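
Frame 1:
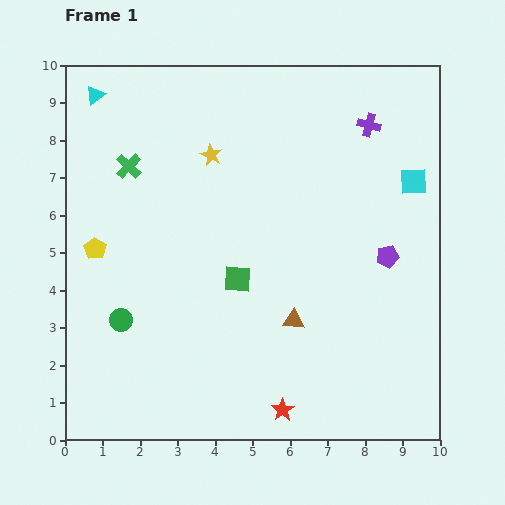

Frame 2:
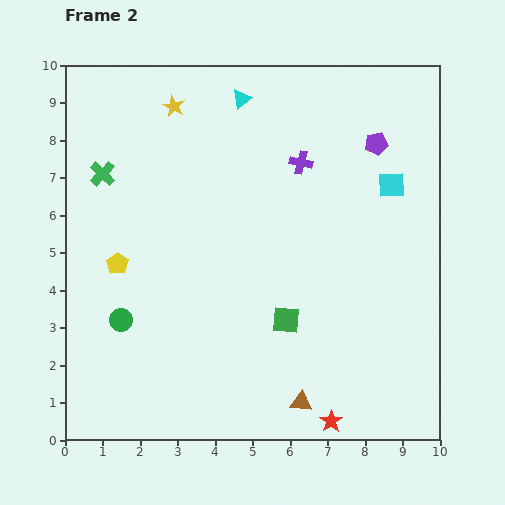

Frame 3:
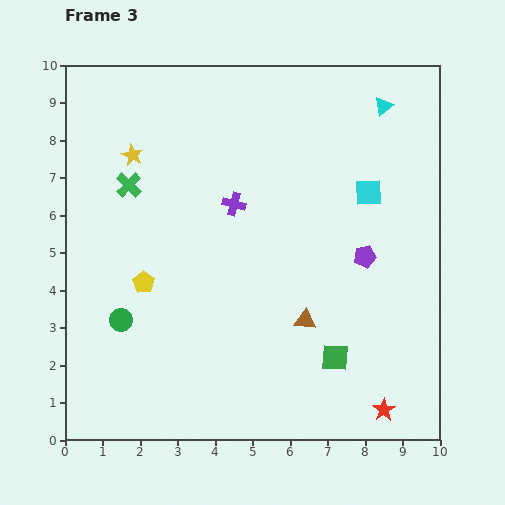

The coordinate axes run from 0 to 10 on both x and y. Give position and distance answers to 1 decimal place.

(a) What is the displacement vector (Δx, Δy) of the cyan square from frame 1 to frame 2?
(-0.6, -0.1)

The cyan square was at (9.3, 6.9) in frame 1 and (8.7, 6.8) in frame 2.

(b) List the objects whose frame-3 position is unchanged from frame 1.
the green circle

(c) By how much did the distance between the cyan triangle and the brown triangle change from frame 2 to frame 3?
-2.2

Distance in frame 2: 8.3. Distance in frame 3: 6.1.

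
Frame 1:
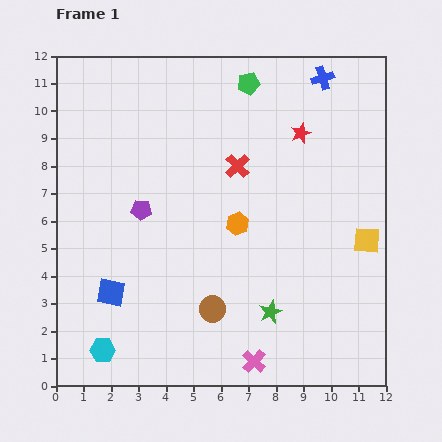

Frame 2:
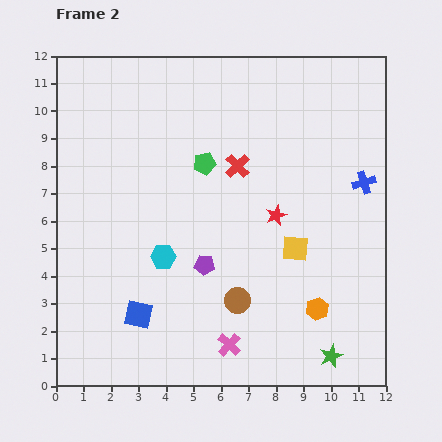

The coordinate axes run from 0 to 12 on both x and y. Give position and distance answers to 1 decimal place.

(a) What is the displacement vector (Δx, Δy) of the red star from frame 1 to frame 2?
(-0.9, -3.0)

The red star was at (8.9, 9.2) in frame 1 and (8.0, 6.2) in frame 2.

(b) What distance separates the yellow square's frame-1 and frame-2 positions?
2.6

The yellow square moved from (11.3, 5.3) to (8.7, 5.0), a distance of √(2.6² + 0.3²) ≈ 2.6.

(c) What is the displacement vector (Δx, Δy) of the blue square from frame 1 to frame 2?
(1.0, -0.8)

The blue square was at (2.0, 3.4) in frame 1 and (3.0, 2.6) in frame 2.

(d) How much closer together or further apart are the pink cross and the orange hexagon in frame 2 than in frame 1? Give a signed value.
-1.5

Distance in frame 1: 5.0. Distance in frame 2: 3.5.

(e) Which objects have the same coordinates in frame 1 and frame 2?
the red cross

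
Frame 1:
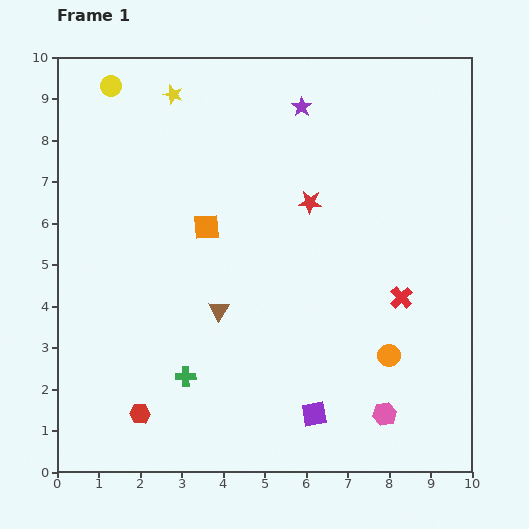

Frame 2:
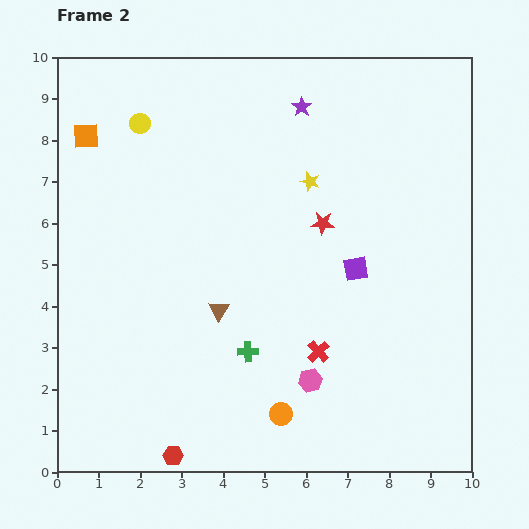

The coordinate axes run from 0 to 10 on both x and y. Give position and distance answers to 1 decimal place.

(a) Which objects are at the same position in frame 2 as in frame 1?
the brown triangle, the purple star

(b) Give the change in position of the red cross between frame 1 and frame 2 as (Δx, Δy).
(-2.0, -1.3)

The red cross was at (8.3, 4.2) in frame 1 and (6.3, 2.9) in frame 2.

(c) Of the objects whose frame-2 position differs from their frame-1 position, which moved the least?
the red star

(moved 0.6)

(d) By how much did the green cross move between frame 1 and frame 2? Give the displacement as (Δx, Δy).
(1.5, 0.6)

The green cross was at (3.1, 2.3) in frame 1 and (4.6, 2.9) in frame 2.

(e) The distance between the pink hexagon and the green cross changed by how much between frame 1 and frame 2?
-3.2

Distance in frame 1: 4.9. Distance in frame 2: 1.7.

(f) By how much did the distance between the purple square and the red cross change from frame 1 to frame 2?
-1.3

Distance in frame 1: 3.5. Distance in frame 2: 2.2.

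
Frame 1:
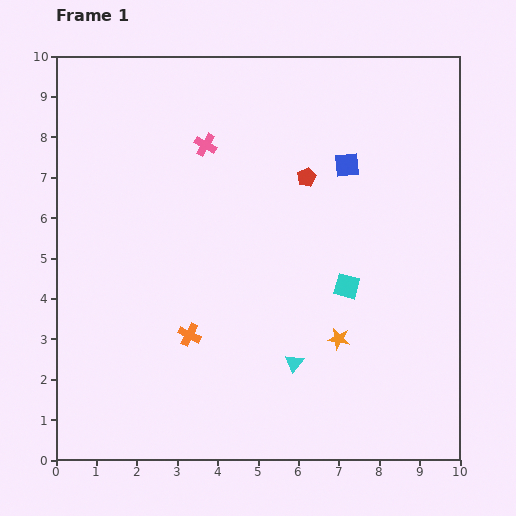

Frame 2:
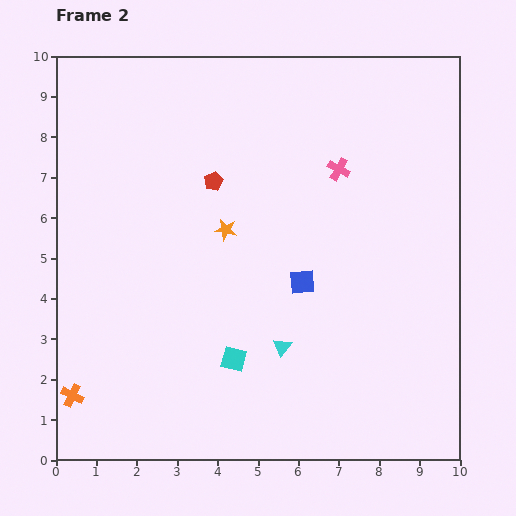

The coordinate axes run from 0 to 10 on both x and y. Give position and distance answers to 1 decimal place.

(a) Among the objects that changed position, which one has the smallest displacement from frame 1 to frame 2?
the cyan triangle

(moved 0.5)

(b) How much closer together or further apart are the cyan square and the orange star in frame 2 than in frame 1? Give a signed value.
+1.9

Distance in frame 1: 1.3. Distance in frame 2: 3.2.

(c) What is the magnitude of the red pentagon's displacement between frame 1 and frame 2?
2.3

The red pentagon moved from (6.2, 7.0) to (3.9, 6.9), a distance of √(2.3² + 0.1²) ≈ 2.3.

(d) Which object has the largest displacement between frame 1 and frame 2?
the orange star

(moved 3.9; next 3.4)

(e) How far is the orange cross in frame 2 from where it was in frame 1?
3.3

The orange cross moved from (3.3, 3.1) to (0.4, 1.6), a distance of √(2.9² + 1.5²) ≈ 3.3.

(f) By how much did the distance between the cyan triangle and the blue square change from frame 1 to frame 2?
-3.4

Distance in frame 1: 5.1. Distance in frame 2: 1.7.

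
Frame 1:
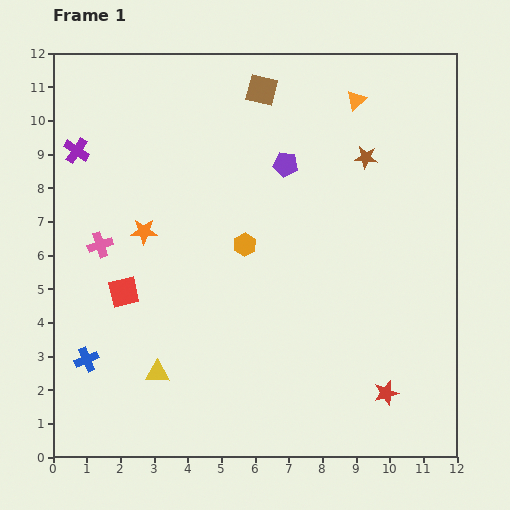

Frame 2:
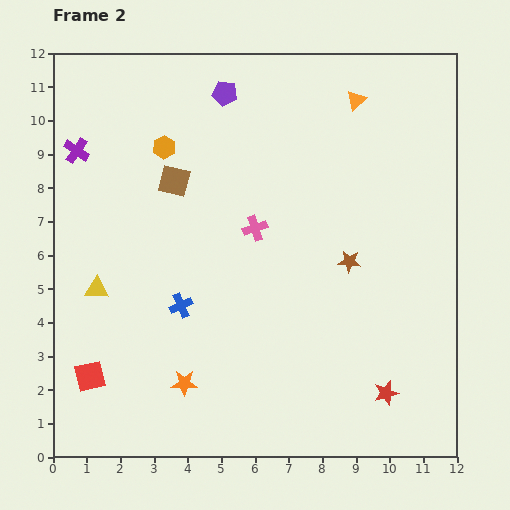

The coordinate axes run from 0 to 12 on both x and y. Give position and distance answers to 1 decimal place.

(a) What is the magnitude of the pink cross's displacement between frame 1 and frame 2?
4.6

The pink cross moved from (1.4, 6.3) to (6.0, 6.8), a distance of √(4.6² + 0.5²) ≈ 4.6.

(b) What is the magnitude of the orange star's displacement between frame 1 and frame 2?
4.7

The orange star moved from (2.7, 6.7) to (3.9, 2.2), a distance of √(1.2² + 4.5²) ≈ 4.7.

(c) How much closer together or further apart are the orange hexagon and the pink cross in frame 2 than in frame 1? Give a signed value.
-0.7

Distance in frame 1: 4.3. Distance in frame 2: 3.6.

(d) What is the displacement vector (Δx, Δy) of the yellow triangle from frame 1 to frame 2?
(-1.8, 2.5)

The yellow triangle was at (3.1, 2.5) in frame 1 and (1.3, 5.0) in frame 2.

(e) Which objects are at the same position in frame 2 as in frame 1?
the orange triangle, the purple cross, the red star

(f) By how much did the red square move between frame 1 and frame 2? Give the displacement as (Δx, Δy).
(-1.0, -2.5)

The red square was at (2.1, 4.9) in frame 1 and (1.1, 2.4) in frame 2.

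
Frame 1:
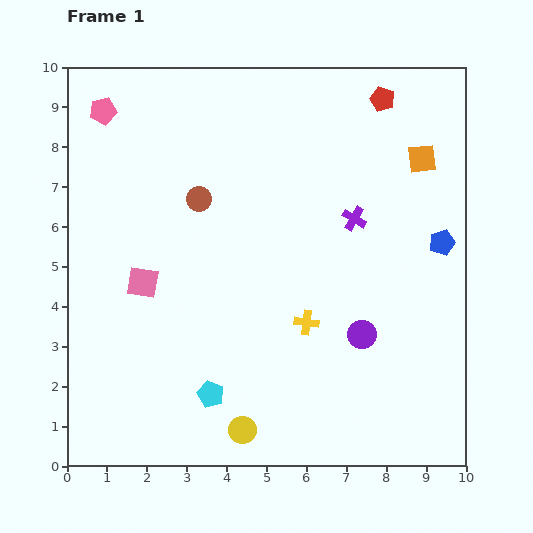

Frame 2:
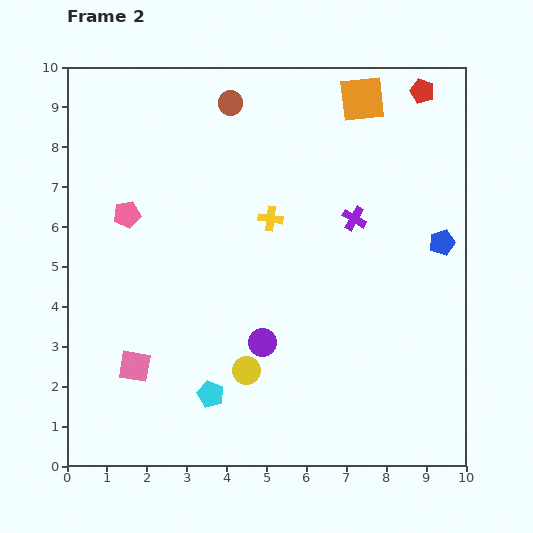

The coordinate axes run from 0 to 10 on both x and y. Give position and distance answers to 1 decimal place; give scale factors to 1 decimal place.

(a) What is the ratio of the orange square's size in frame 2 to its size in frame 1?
1.6×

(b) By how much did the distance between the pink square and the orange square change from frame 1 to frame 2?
+1.1

Distance in frame 1: 7.7. Distance in frame 2: 8.8.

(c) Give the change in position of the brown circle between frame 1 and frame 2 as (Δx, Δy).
(0.8, 2.4)

The brown circle was at (3.3, 6.7) in frame 1 and (4.1, 9.1) in frame 2.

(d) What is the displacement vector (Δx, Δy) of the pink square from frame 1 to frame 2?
(-0.2, -2.1)

The pink square was at (1.9, 4.6) in frame 1 and (1.7, 2.5) in frame 2.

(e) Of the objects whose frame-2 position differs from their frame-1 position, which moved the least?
the red pentagon

(moved 1.0)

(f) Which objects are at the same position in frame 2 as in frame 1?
the cyan pentagon, the blue pentagon, the purple cross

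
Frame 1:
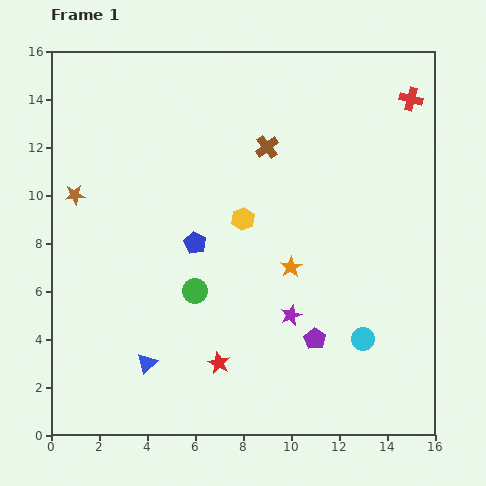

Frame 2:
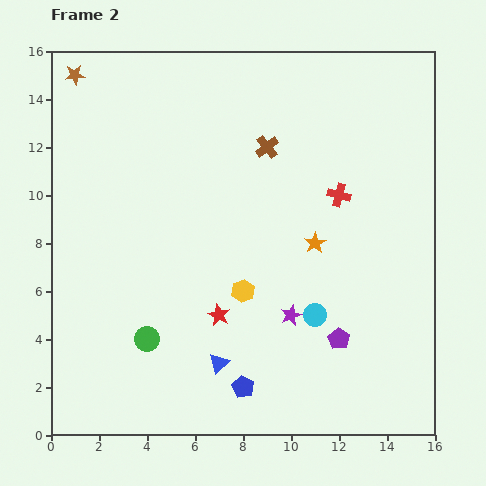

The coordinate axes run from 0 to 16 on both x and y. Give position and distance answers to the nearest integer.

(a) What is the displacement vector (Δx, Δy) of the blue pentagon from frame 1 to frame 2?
(2, -6)

The blue pentagon was at (6, 8) in frame 1 and (8, 2) in frame 2.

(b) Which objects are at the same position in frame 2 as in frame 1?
the brown cross, the purple star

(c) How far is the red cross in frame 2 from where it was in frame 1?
5

The red cross moved from (15, 14) to (12, 10), a distance of √(3² + 4²) ≈ 5.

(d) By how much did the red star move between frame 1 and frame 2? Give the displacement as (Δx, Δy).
(0, 2)

The red star was at (7, 3) in frame 1 and (7, 5) in frame 2.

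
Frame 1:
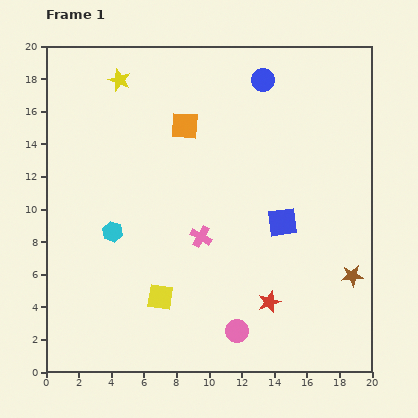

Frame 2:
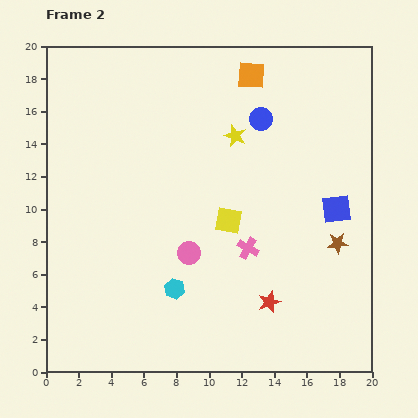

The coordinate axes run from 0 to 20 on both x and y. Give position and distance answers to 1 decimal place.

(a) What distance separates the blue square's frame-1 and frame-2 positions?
3.4

The blue square moved from (14.5, 9.2) to (17.8, 10.0), a distance of √(3.3² + 0.8²) ≈ 3.4.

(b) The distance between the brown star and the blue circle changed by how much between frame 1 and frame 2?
-4.3

Distance in frame 1: 13.2. Distance in frame 2: 8.9.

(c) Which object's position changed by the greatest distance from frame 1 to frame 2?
the yellow star

(moved 7.9; next 6.3)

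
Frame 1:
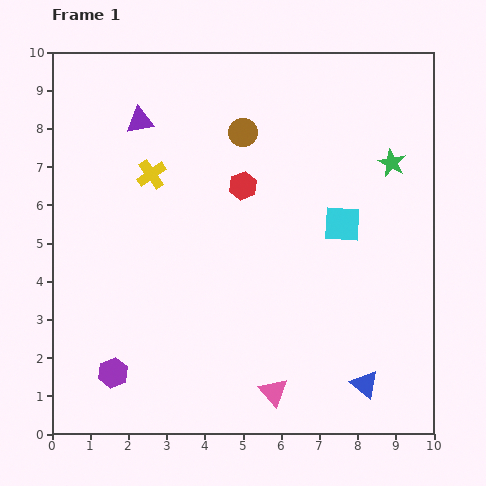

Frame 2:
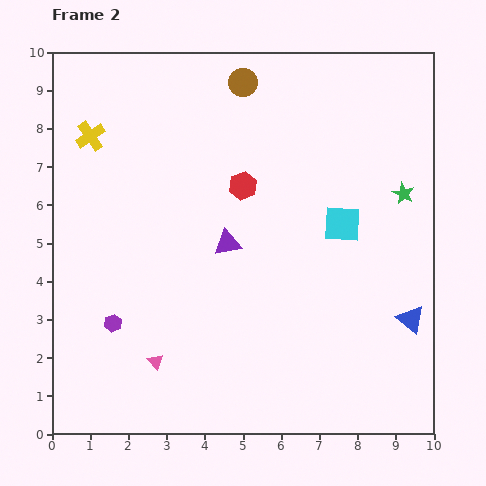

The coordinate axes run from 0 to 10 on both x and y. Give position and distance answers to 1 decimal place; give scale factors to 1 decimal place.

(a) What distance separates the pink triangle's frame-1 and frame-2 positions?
3.2

The pink triangle moved from (5.8, 1.1) to (2.7, 1.9), a distance of √(3.1² + 0.8²) ≈ 3.2.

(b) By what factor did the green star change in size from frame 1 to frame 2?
0.8×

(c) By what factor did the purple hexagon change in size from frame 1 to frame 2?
0.6×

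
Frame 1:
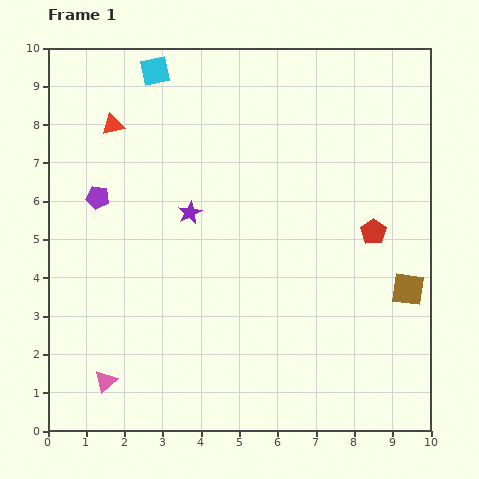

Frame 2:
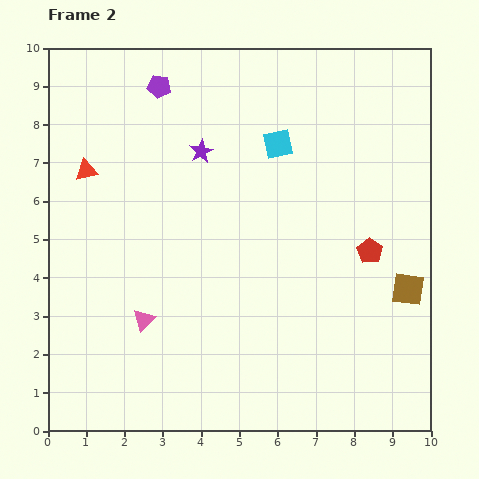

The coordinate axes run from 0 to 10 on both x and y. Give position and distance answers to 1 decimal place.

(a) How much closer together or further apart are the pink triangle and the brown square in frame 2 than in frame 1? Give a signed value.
-1.4

Distance in frame 1: 8.3. Distance in frame 2: 6.9.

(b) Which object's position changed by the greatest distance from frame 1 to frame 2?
the cyan square

(moved 3.7; next 3.3)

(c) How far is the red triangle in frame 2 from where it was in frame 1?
1.4

The red triangle moved from (1.7, 8.0) to (1.0, 6.8), a distance of √(0.7² + 1.2²) ≈ 1.4.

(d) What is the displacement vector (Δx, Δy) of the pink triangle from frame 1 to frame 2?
(1.0, 1.6)

The pink triangle was at (1.5, 1.3) in frame 1 and (2.5, 2.9) in frame 2.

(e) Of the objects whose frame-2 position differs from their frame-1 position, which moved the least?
the red pentagon

(moved 0.5)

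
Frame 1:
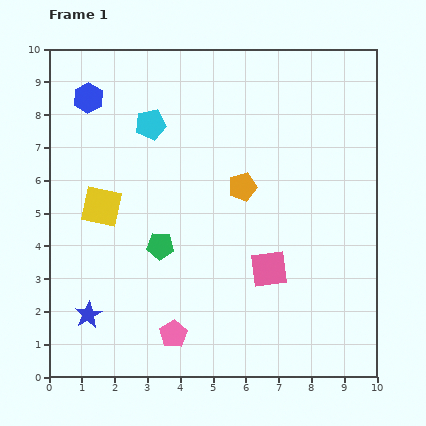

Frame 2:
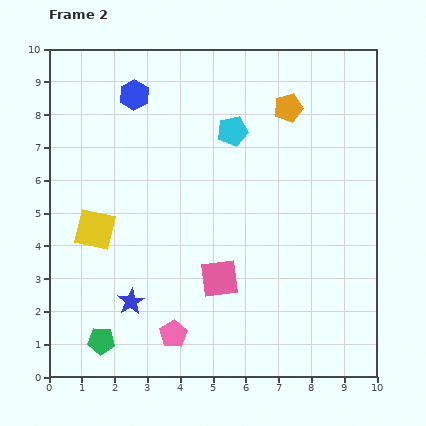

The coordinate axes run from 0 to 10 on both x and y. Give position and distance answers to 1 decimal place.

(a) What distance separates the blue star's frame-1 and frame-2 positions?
1.4

The blue star moved from (1.2, 1.9) to (2.5, 2.3), a distance of √(1.3² + 0.4²) ≈ 1.4.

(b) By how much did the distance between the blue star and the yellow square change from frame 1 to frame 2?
-0.8

Distance in frame 1: 3.3. Distance in frame 2: 2.5.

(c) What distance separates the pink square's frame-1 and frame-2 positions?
1.5

The pink square moved from (6.7, 3.3) to (5.2, 3.0), a distance of √(1.5² + 0.3²) ≈ 1.5.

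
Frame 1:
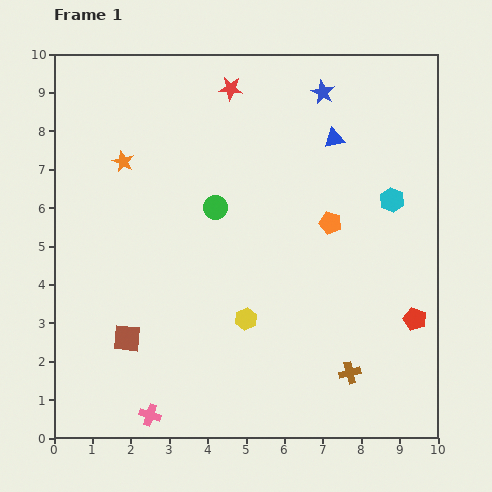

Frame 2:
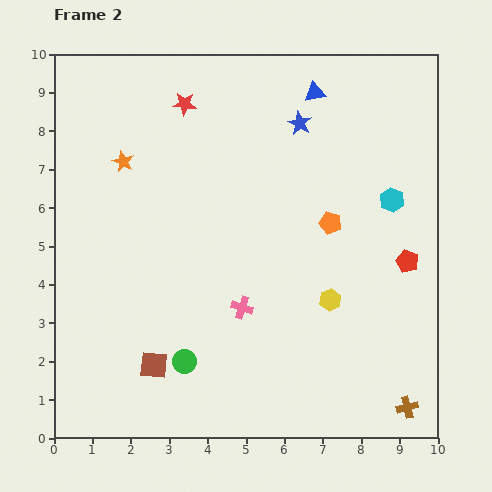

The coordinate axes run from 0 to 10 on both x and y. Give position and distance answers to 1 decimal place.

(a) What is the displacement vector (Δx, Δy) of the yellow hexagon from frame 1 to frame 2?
(2.2, 0.5)

The yellow hexagon was at (5.0, 3.1) in frame 1 and (7.2, 3.6) in frame 2.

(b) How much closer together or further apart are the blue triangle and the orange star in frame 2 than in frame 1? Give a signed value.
-0.2

Distance in frame 1: 5.5. Distance in frame 2: 5.3.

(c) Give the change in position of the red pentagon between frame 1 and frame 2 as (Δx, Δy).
(-0.2, 1.5)

The red pentagon was at (9.4, 3.1) in frame 1 and (9.2, 4.6) in frame 2.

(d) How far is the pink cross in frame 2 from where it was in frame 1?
3.7

The pink cross moved from (2.5, 0.6) to (4.9, 3.4), a distance of √(2.4² + 2.8²) ≈ 3.7.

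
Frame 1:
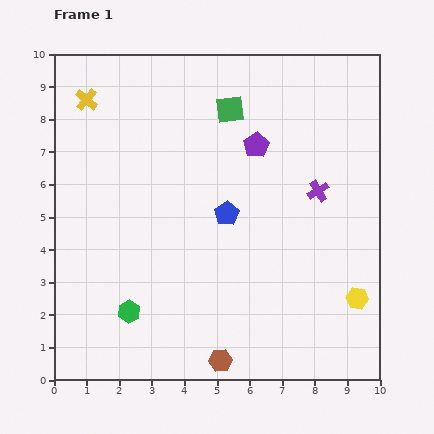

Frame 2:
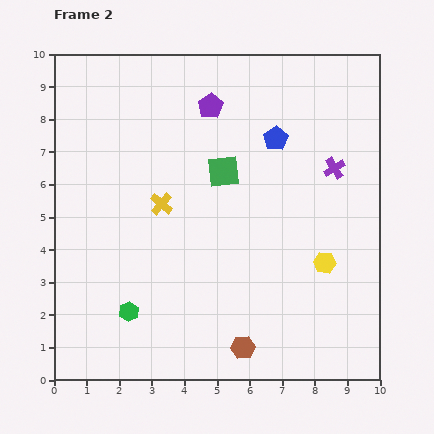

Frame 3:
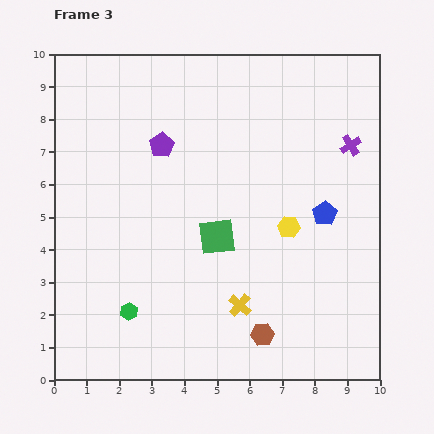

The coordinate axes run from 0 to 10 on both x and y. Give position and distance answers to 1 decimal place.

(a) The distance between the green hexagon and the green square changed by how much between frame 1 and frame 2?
-1.7

Distance in frame 1: 6.9. Distance in frame 2: 5.2.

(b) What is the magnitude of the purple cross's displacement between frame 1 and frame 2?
0.9

The purple cross moved from (8.1, 5.8) to (8.6, 6.5), a distance of √(0.5² + 0.7²) ≈ 0.9.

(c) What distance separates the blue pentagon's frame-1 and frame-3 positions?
3.0

The blue pentagon moved from (5.3, 5.1) to (8.3, 5.1), a distance of √(3.0² + 0.0²) ≈ 3.0.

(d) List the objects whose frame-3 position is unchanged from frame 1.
the green hexagon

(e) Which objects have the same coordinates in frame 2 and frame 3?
the green hexagon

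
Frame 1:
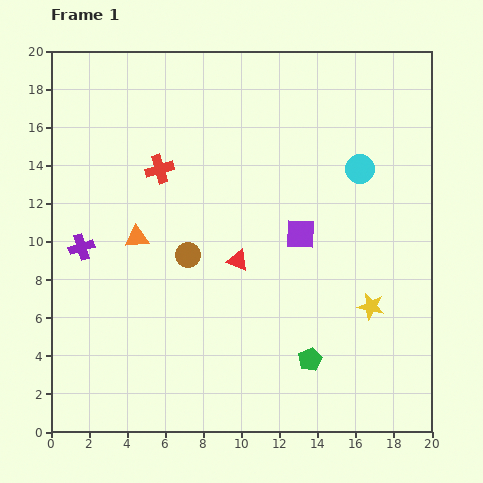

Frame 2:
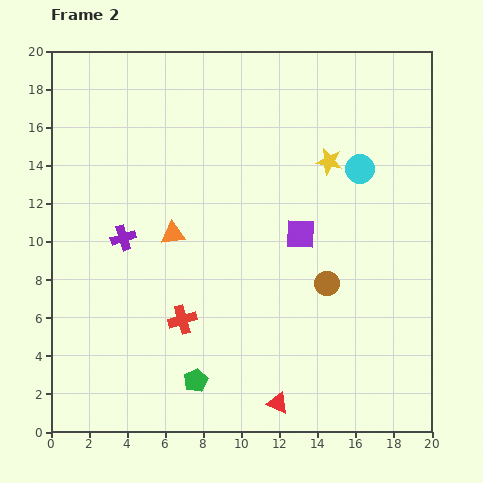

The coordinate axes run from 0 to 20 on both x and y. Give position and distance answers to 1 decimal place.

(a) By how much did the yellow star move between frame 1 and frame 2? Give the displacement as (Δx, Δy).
(-2.2, 7.6)

The yellow star was at (16.8, 6.6) in frame 1 and (14.6, 14.2) in frame 2.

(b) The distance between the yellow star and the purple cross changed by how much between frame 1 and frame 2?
-4.0

Distance in frame 1: 15.5. Distance in frame 2: 11.5.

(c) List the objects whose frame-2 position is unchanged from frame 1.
the purple square, the cyan circle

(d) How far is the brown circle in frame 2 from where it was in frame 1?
7.5

The brown circle moved from (7.2, 9.3) to (14.5, 7.8), a distance of √(7.3² + 1.5²) ≈ 7.5.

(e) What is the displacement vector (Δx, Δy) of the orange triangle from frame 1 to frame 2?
(1.9, 0.2)

The orange triangle was at (4.5, 10.2) in frame 1 and (6.4, 10.4) in frame 2.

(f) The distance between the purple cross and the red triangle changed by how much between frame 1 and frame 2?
+3.7

Distance in frame 1: 8.2. Distance in frame 2: 11.9.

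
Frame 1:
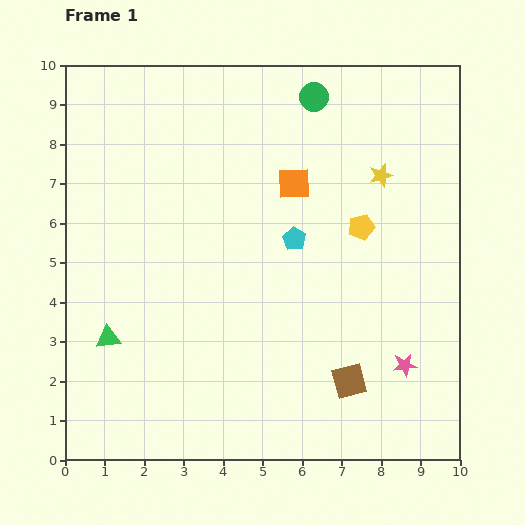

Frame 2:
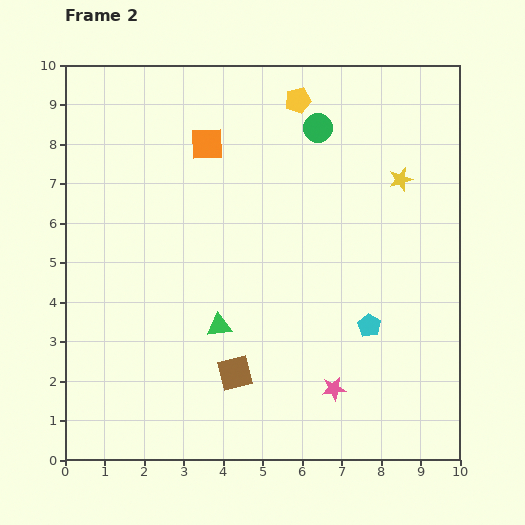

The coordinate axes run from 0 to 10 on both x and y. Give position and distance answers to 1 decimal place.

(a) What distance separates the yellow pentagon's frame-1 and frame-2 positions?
3.6

The yellow pentagon moved from (7.5, 5.9) to (5.9, 9.1), a distance of √(1.6² + 3.2²) ≈ 3.6.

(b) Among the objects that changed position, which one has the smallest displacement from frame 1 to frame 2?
the yellow star

(moved 0.5)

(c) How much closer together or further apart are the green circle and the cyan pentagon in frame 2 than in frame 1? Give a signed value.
+1.6

Distance in frame 1: 3.6. Distance in frame 2: 5.2.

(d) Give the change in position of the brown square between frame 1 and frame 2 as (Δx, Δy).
(-2.9, 0.2)

The brown square was at (7.2, 2.0) in frame 1 and (4.3, 2.2) in frame 2.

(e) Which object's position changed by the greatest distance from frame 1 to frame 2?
the yellow pentagon

(moved 3.6; next 2.9)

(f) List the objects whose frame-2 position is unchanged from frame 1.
none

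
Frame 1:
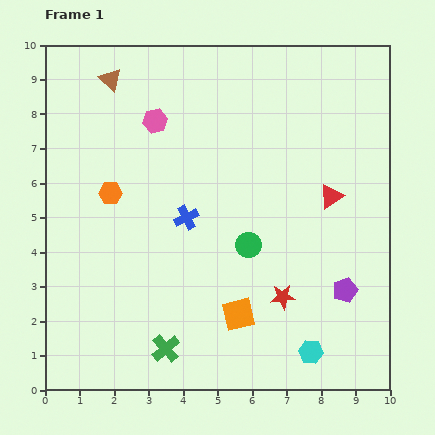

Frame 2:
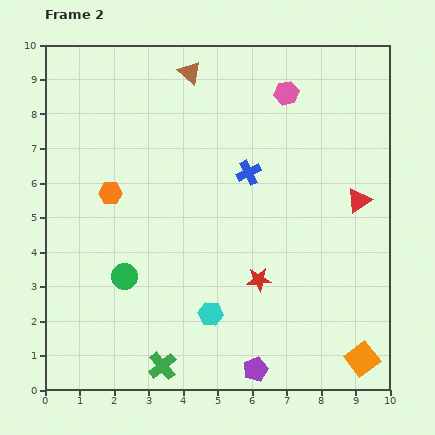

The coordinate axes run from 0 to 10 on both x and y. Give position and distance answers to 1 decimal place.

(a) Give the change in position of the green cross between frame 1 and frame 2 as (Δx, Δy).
(-0.1, -0.5)

The green cross was at (3.5, 1.2) in frame 1 and (3.4, 0.7) in frame 2.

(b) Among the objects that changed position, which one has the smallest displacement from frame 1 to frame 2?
the green cross

(moved 0.5)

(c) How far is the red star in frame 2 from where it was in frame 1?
0.9

The red star moved from (6.9, 2.7) to (6.2, 3.2), a distance of √(0.7² + 0.5²) ≈ 0.9.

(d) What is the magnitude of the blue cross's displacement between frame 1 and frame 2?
2.2

The blue cross moved from (4.1, 5.0) to (5.9, 6.3), a distance of √(1.8² + 1.3²) ≈ 2.2.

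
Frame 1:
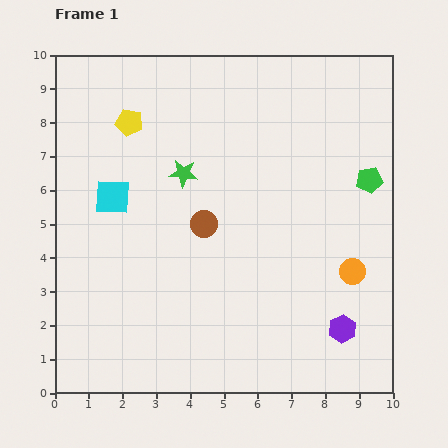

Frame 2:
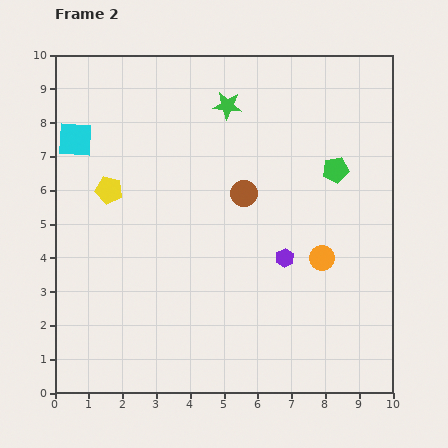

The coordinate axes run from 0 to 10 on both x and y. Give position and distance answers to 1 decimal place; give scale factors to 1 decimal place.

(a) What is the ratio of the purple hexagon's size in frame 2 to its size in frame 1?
0.7×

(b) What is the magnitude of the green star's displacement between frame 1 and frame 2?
2.4

The green star moved from (3.8, 6.5) to (5.1, 8.5), a distance of √(1.3² + 2.0²) ≈ 2.4.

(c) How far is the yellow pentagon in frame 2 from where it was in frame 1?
2.1

The yellow pentagon moved from (2.2, 8.0) to (1.6, 6.0), a distance of √(0.6² + 2.0²) ≈ 2.1.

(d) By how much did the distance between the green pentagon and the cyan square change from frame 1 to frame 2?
+0.2

Distance in frame 1: 7.6. Distance in frame 2: 7.8.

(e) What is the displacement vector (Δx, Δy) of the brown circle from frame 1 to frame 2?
(1.2, 0.9)

The brown circle was at (4.4, 5.0) in frame 1 and (5.6, 5.9) in frame 2.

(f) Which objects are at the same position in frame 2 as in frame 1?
none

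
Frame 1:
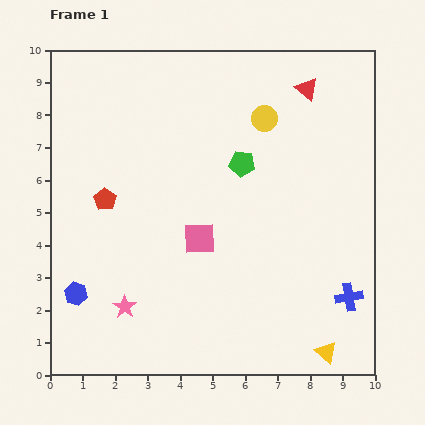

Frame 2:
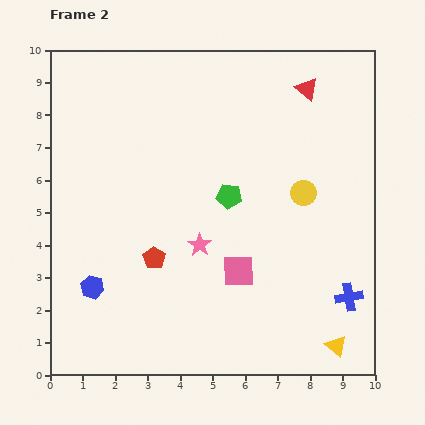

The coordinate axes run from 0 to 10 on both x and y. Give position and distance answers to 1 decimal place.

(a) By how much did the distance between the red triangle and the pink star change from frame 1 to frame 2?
-2.9

Distance in frame 1: 8.7. Distance in frame 2: 5.8.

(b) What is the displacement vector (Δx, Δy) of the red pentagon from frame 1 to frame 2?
(1.5, -1.8)

The red pentagon was at (1.7, 5.4) in frame 1 and (3.2, 3.6) in frame 2.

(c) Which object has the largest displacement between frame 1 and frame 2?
the pink star

(moved 3.0; next 2.6)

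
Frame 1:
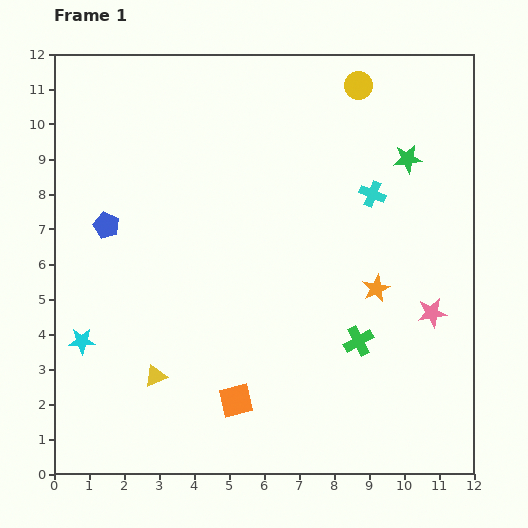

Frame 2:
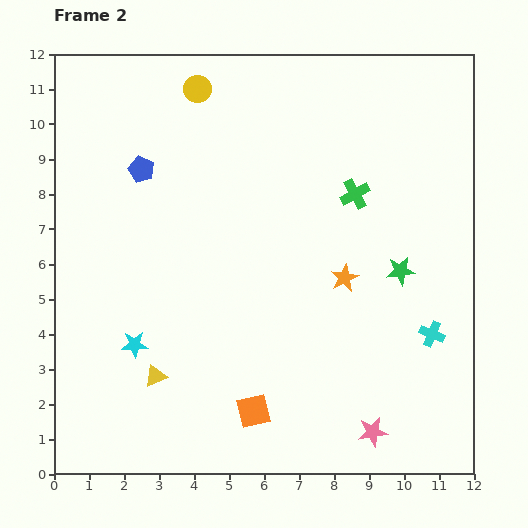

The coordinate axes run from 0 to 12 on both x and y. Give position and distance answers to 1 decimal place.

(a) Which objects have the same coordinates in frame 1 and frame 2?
the yellow triangle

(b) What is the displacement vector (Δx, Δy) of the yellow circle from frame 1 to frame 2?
(-4.6, -0.1)

The yellow circle was at (8.7, 11.1) in frame 1 and (4.1, 11.0) in frame 2.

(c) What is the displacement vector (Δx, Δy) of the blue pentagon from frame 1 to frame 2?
(1.0, 1.6)

The blue pentagon was at (1.5, 7.1) in frame 1 and (2.5, 8.7) in frame 2.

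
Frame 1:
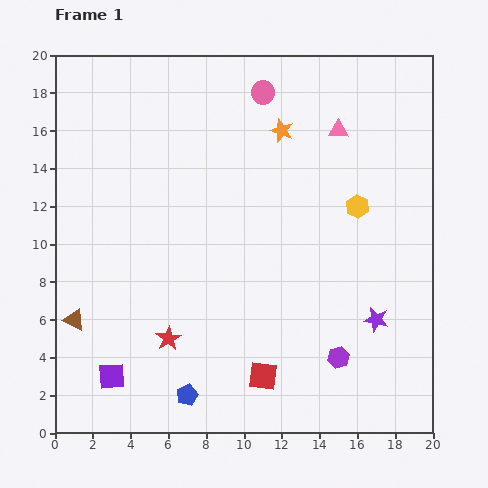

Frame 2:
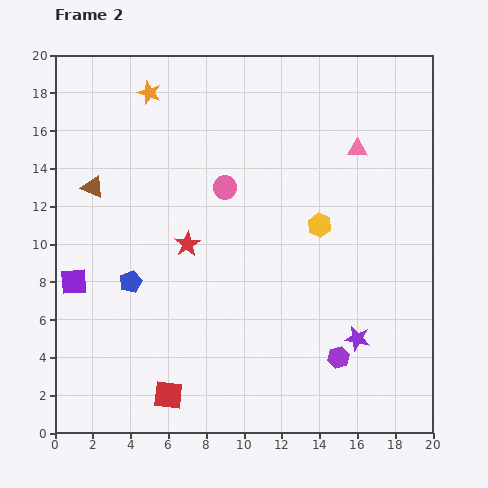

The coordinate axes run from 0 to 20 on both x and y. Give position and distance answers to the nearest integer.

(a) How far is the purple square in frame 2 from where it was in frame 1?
5

The purple square moved from (3, 3) to (1, 8), a distance of √(2² + 5²) ≈ 5.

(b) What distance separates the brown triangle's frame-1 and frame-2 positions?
7

The brown triangle moved from (1, 6) to (2, 13), a distance of √(1² + 7²) ≈ 7.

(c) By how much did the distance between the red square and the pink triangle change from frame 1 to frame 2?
+2

Distance in frame 1: 14. Distance in frame 2: 16.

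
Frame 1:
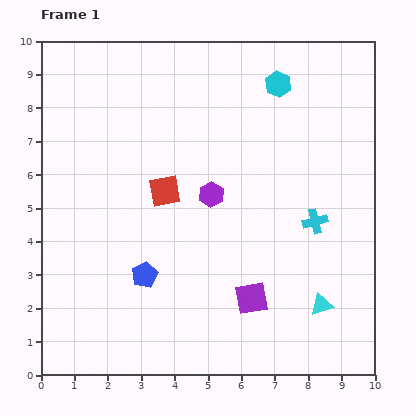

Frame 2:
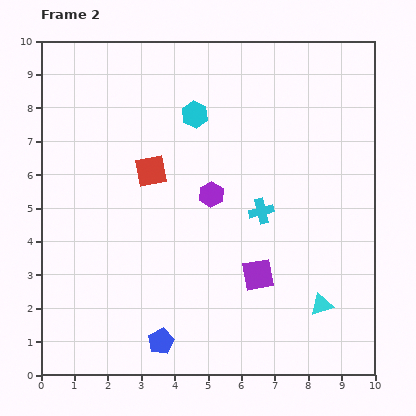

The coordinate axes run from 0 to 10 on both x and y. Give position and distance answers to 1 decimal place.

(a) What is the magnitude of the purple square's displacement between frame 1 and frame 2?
0.7

The purple square moved from (6.3, 2.3) to (6.5, 3.0), a distance of √(0.2² + 0.7²) ≈ 0.7.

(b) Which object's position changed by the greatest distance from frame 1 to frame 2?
the cyan hexagon

(moved 2.7; next 2.1)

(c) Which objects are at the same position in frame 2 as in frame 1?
the cyan triangle, the purple hexagon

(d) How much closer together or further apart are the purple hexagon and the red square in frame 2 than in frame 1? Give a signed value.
+0.5

Distance in frame 1: 1.4. Distance in frame 2: 1.9.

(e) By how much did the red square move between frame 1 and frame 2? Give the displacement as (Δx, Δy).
(-0.4, 0.6)

The red square was at (3.7, 5.5) in frame 1 and (3.3, 6.1) in frame 2.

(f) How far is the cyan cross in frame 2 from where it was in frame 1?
1.6

The cyan cross moved from (8.2, 4.6) to (6.6, 4.9), a distance of √(1.6² + 0.3²) ≈ 1.6.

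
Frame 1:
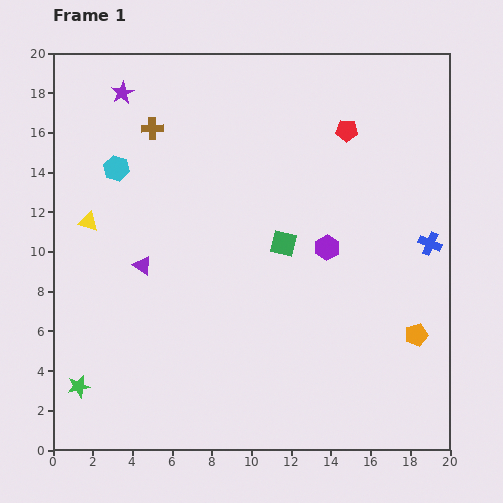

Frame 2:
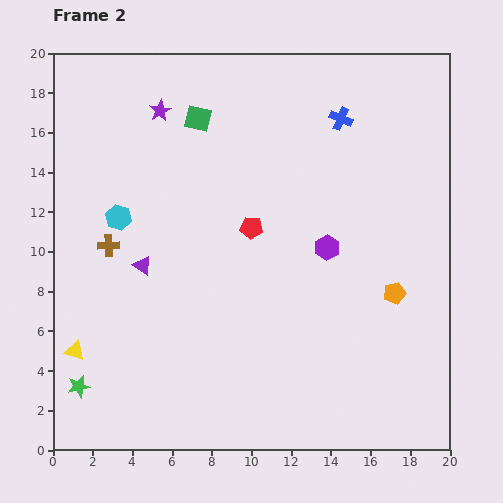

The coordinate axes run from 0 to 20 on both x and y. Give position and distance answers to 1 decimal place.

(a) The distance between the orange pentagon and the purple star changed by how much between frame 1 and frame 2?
-4.2

Distance in frame 1: 19.2. Distance in frame 2: 15.0.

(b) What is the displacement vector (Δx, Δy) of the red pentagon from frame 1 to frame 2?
(-4.8, -4.9)

The red pentagon was at (14.8, 16.1) in frame 1 and (10.0, 11.2) in frame 2.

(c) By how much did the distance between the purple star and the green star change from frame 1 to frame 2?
-0.5

Distance in frame 1: 15.0. Distance in frame 2: 14.5.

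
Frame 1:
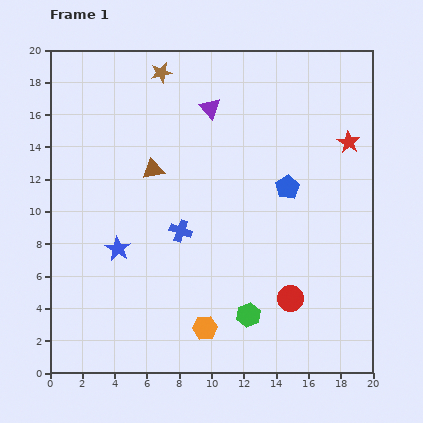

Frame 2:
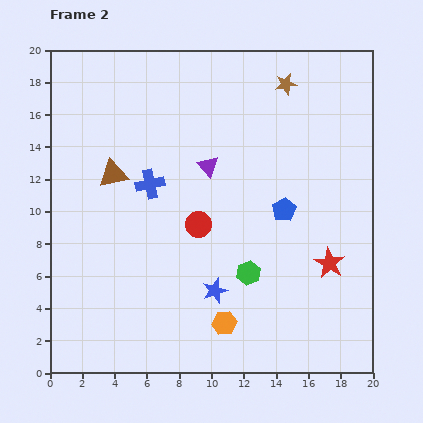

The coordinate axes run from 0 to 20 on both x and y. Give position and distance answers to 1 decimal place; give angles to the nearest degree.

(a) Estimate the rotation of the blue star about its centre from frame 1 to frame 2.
22° clockwise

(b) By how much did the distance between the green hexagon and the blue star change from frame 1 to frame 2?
-6.7

Distance in frame 1: 9.1. Distance in frame 2: 2.4.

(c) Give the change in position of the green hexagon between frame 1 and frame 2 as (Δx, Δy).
(0.0, 2.6)

The green hexagon was at (12.3, 3.6) in frame 1 and (12.3, 6.2) in frame 2.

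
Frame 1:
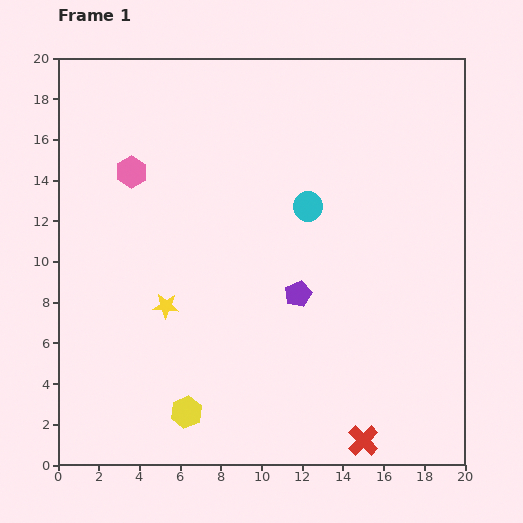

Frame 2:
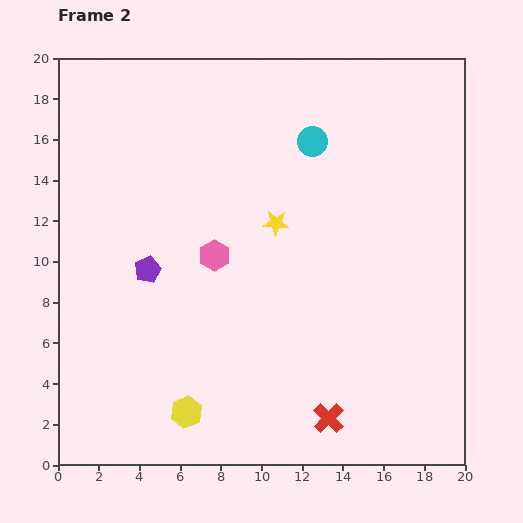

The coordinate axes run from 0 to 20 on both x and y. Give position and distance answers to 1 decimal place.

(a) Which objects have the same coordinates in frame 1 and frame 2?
the yellow hexagon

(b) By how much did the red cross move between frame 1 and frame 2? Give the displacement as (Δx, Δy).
(-1.7, 1.1)

The red cross was at (15.0, 1.2) in frame 1 and (13.3, 2.3) in frame 2.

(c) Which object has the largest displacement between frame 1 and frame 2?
the purple pentagon

(moved 7.5; next 6.8)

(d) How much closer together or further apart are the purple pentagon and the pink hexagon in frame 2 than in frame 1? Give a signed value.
-6.8

Distance in frame 1: 10.2. Distance in frame 2: 3.4.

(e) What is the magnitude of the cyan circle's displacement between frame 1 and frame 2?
3.2

The cyan circle moved from (12.3, 12.7) to (12.5, 15.9), a distance of √(0.2² + 3.2²) ≈ 3.2.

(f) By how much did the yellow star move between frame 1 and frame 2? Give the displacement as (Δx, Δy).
(5.4, 4.1)

The yellow star was at (5.3, 7.8) in frame 1 and (10.7, 11.9) in frame 2.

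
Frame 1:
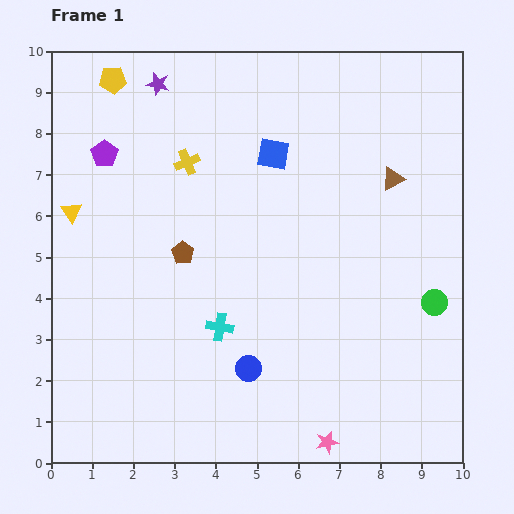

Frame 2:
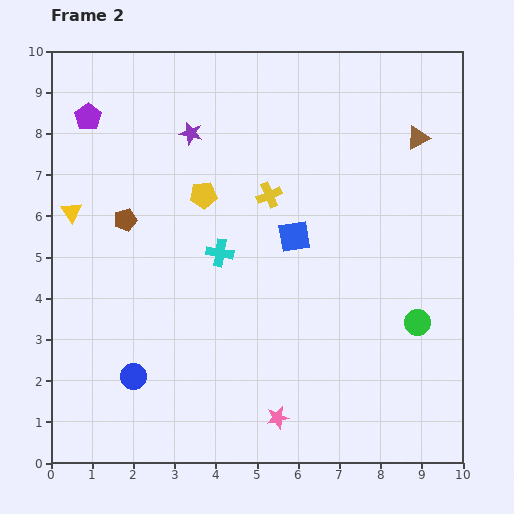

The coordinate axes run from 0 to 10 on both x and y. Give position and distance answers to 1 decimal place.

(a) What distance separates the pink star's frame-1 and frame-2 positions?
1.3

The pink star moved from (6.7, 0.5) to (5.5, 1.1), a distance of √(1.2² + 0.6²) ≈ 1.3.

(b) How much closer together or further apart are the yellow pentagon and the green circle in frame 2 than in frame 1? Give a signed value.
-3.4

Distance in frame 1: 9.5. Distance in frame 2: 6.1.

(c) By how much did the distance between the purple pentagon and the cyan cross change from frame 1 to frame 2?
-0.4

Distance in frame 1: 5.0. Distance in frame 2: 4.6.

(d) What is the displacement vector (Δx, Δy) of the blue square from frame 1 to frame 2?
(0.5, -2.0)

The blue square was at (5.4, 7.5) in frame 1 and (5.9, 5.5) in frame 2.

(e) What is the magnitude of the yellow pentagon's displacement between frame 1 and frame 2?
3.6

The yellow pentagon moved from (1.5, 9.3) to (3.7, 6.5), a distance of √(2.2² + 2.8²) ≈ 3.6.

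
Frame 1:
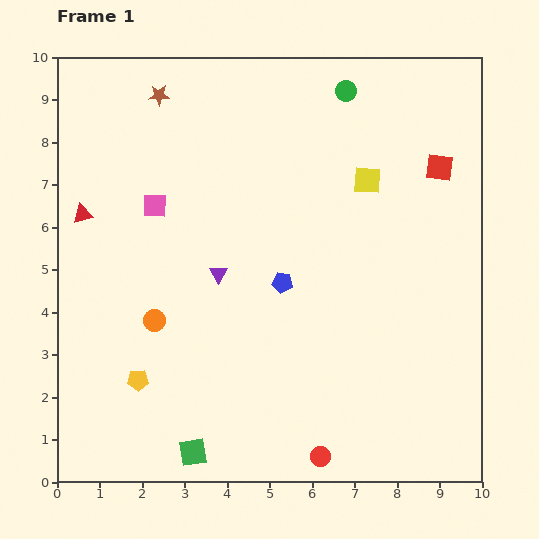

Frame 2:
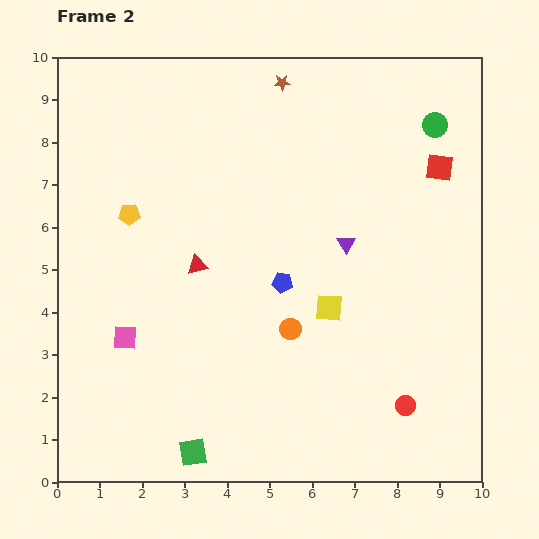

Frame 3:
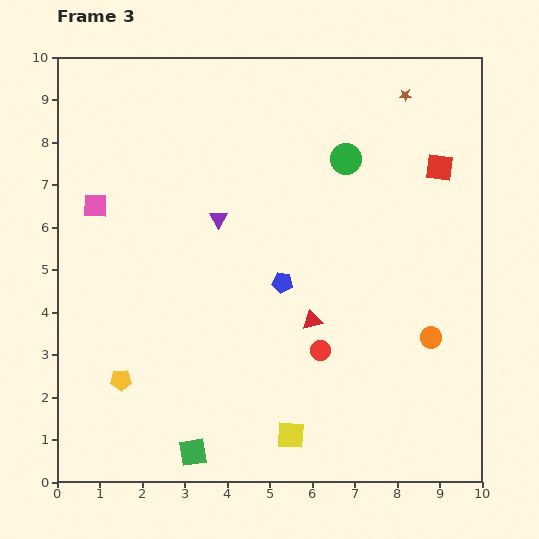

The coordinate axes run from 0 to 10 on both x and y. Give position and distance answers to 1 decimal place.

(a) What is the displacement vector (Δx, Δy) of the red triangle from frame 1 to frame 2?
(2.7, -1.2)

The red triangle was at (0.6, 6.3) in frame 1 and (3.3, 5.1) in frame 2.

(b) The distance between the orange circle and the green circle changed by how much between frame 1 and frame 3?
-2.3

Distance in frame 1: 7.0. Distance in frame 3: 4.7.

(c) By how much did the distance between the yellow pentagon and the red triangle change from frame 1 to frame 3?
+0.6

Distance in frame 1: 4.1. Distance in frame 3: 4.7.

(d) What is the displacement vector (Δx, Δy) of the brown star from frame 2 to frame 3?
(2.9, -0.3)

The brown star was at (5.3, 9.4) in frame 2 and (8.2, 9.1) in frame 3.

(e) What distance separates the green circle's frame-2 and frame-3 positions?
2.2

The green circle moved from (8.9, 8.4) to (6.8, 7.6), a distance of √(2.1² + 0.8²) ≈ 2.2.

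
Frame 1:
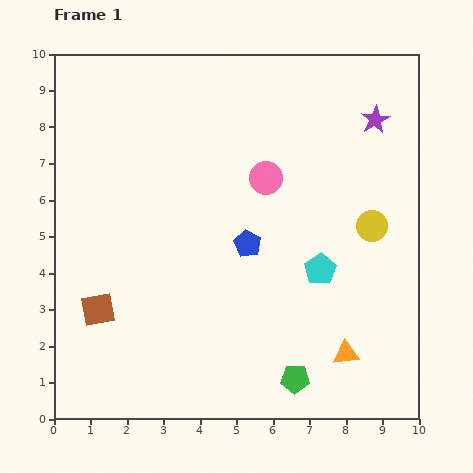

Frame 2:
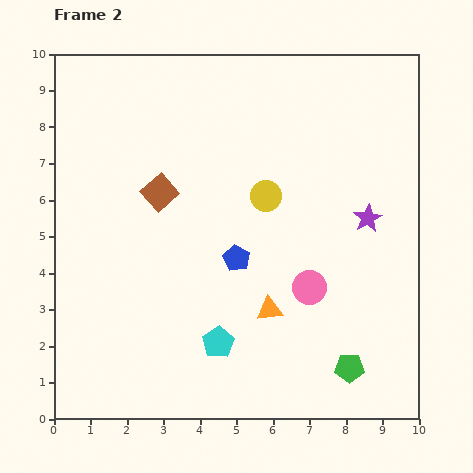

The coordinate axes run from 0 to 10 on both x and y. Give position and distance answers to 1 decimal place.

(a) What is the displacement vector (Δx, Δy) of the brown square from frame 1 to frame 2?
(1.7, 3.2)

The brown square was at (1.2, 3.0) in frame 1 and (2.9, 6.2) in frame 2.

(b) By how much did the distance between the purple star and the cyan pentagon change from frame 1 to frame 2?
+0.9

Distance in frame 1: 4.4. Distance in frame 2: 5.3.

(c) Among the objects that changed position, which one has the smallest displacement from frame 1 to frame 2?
the blue pentagon

(moved 0.5)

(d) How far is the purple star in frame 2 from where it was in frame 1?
2.7

The purple star moved from (8.8, 8.2) to (8.6, 5.5), a distance of √(0.2² + 2.7²) ≈ 2.7.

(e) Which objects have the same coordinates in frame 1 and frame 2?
none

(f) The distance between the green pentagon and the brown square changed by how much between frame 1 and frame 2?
+1.4

Distance in frame 1: 5.7. Distance in frame 2: 7.1.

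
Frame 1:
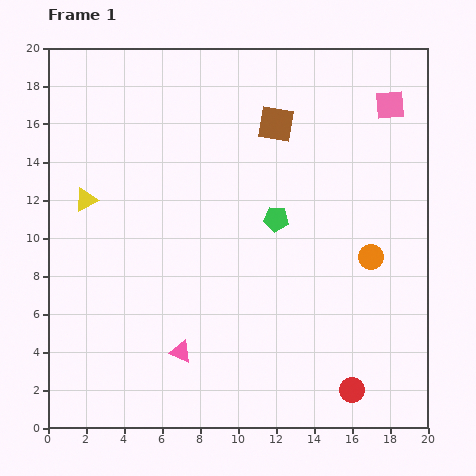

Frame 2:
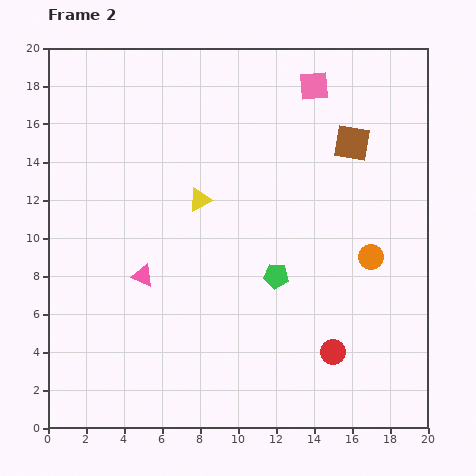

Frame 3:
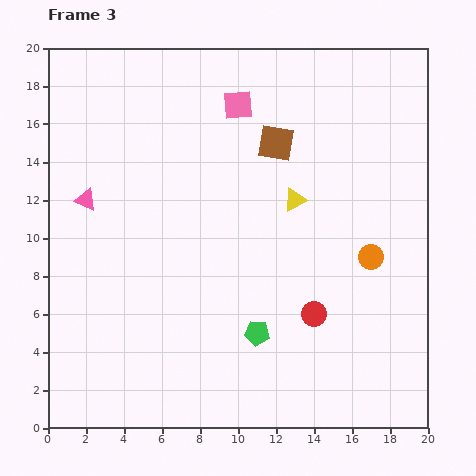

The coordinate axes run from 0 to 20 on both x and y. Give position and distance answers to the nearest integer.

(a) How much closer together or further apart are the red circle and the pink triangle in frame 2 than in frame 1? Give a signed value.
+2

Distance in frame 1: 9. Distance in frame 2: 11.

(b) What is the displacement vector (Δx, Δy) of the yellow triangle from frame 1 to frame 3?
(11, 0)

The yellow triangle was at (2, 12) in frame 1 and (13, 12) in frame 3.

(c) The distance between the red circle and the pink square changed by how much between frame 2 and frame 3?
-2

Distance in frame 2: 14. Distance in frame 3: 12.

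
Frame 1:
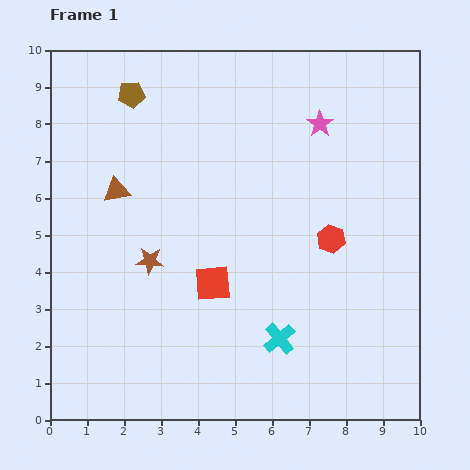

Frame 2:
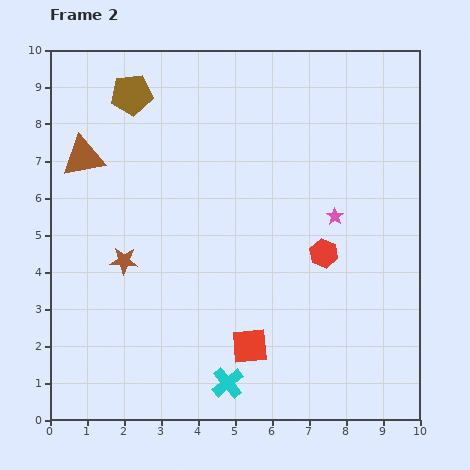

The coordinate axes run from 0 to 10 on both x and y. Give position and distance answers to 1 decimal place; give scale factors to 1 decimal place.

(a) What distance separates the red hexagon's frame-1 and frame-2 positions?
0.4

The red hexagon moved from (7.6, 4.9) to (7.4, 4.5), a distance of √(0.2² + 0.4²) ≈ 0.4.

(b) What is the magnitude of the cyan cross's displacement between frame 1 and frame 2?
1.8

The cyan cross moved from (6.2, 2.2) to (4.8, 1.0), a distance of √(1.4² + 1.2²) ≈ 1.8.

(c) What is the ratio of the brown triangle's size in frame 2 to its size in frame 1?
1.6×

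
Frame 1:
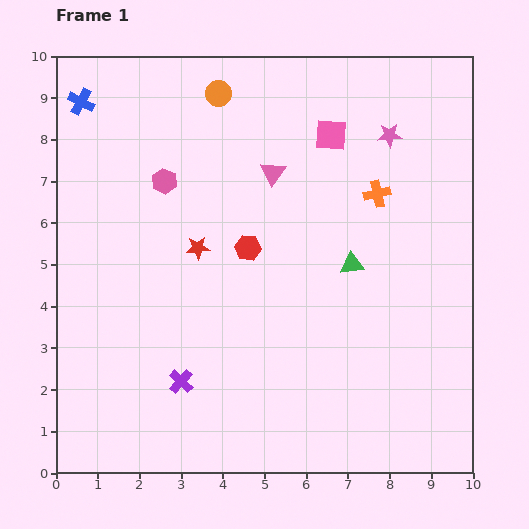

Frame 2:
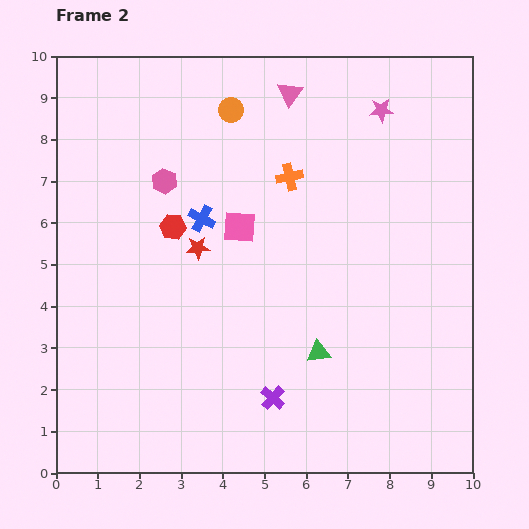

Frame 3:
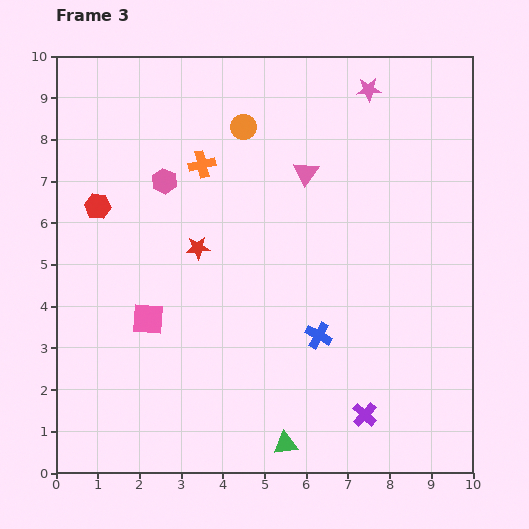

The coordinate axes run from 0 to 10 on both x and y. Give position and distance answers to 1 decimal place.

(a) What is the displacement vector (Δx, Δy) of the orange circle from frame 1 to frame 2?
(0.3, -0.4)

The orange circle was at (3.9, 9.1) in frame 1 and (4.2, 8.7) in frame 2.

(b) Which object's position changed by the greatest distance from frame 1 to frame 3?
the blue cross

(moved 8.0; next 6.2)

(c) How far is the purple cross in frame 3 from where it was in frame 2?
2.2

The purple cross moved from (5.2, 1.8) to (7.4, 1.4), a distance of √(2.2² + 0.4²) ≈ 2.2.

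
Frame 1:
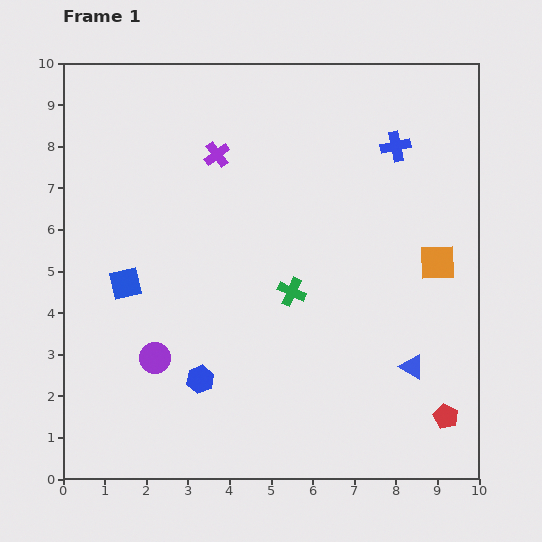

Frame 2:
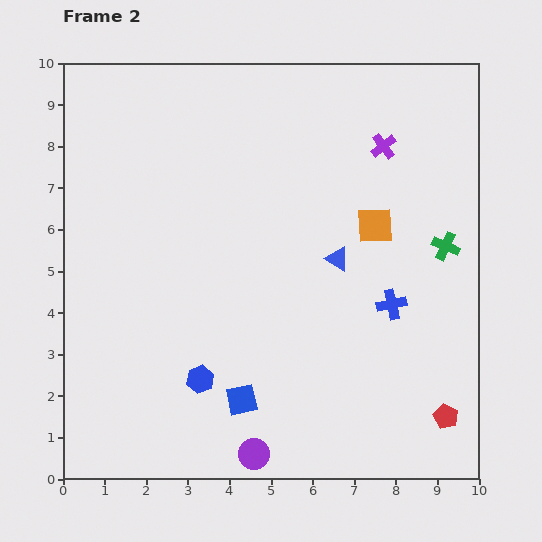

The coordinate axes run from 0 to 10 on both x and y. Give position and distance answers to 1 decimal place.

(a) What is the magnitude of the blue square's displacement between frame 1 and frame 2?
4.0

The blue square moved from (1.5, 4.7) to (4.3, 1.9), a distance of √(2.8² + 2.8²) ≈ 4.0.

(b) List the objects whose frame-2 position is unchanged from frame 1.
the red pentagon, the blue hexagon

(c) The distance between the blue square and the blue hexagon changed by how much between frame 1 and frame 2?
-1.8

Distance in frame 1: 2.9. Distance in frame 2: 1.1.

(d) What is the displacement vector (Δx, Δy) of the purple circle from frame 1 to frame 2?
(2.4, -2.3)

The purple circle was at (2.2, 2.9) in frame 1 and (4.6, 0.6) in frame 2.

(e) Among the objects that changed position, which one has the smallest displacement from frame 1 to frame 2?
the orange square

(moved 1.7)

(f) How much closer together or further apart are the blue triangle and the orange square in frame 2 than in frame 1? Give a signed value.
-1.4

Distance in frame 1: 2.6. Distance in frame 2: 1.2.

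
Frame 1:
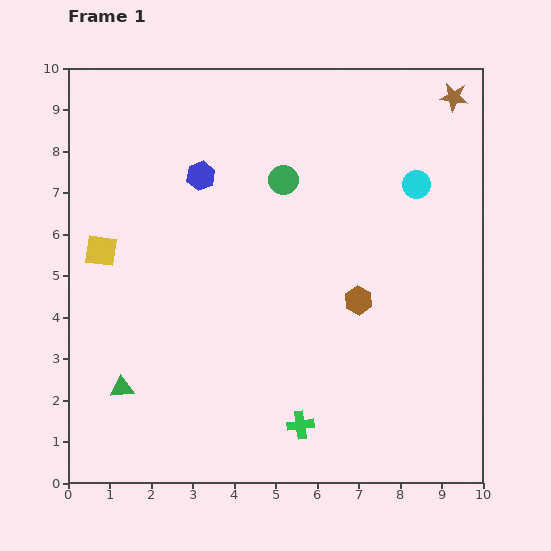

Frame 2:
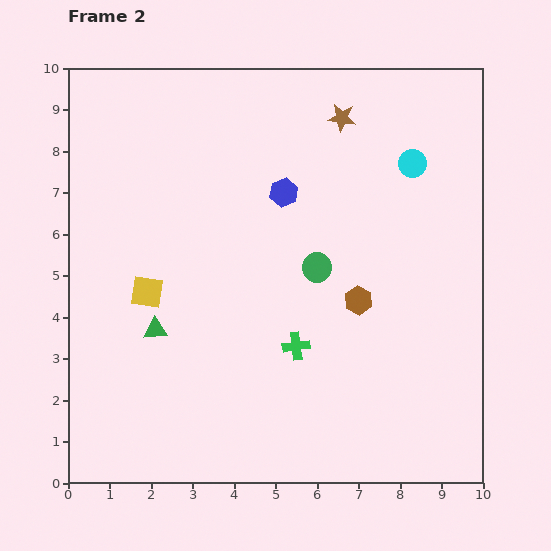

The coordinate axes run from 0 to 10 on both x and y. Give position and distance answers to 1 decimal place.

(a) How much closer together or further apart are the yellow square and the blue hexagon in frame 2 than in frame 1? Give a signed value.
+1.1

Distance in frame 1: 3.0. Distance in frame 2: 4.1.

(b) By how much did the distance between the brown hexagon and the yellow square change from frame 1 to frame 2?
-1.2

Distance in frame 1: 6.3. Distance in frame 2: 5.1.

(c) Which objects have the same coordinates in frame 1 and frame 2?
the brown hexagon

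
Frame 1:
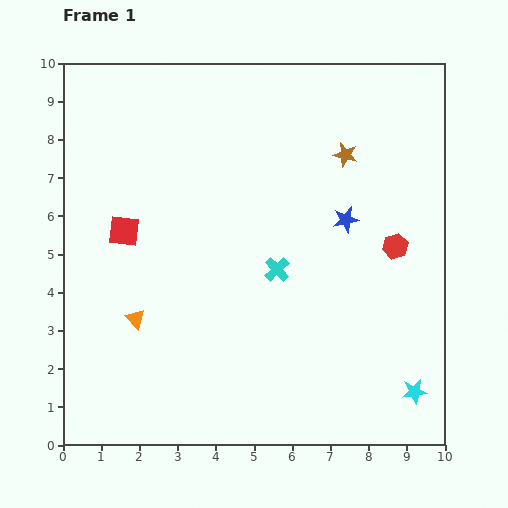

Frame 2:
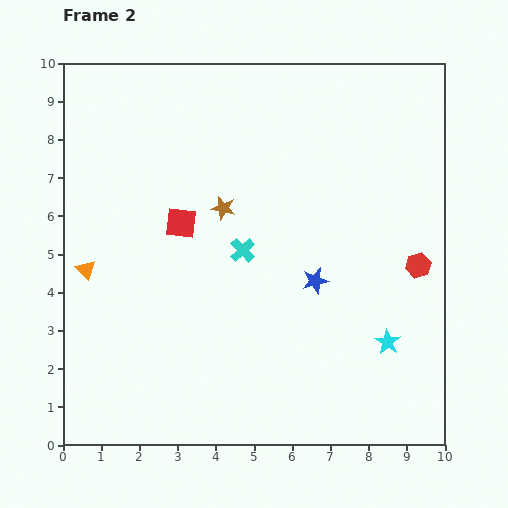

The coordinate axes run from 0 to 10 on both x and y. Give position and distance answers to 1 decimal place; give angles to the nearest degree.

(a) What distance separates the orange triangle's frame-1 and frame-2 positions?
1.8

The orange triangle moved from (1.9, 3.3) to (0.6, 4.6), a distance of √(1.3² + 1.3²) ≈ 1.8.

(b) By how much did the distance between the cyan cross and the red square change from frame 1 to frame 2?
-2.4

Distance in frame 1: 4.1. Distance in frame 2: 1.7.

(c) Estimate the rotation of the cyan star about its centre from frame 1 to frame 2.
31° counter-clockwise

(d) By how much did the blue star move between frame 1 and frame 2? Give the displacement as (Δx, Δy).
(-0.8, -1.6)

The blue star was at (7.4, 5.9) in frame 1 and (6.6, 4.3) in frame 2.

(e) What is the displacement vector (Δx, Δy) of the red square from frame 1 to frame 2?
(1.5, 0.2)

The red square was at (1.6, 5.6) in frame 1 and (3.1, 5.8) in frame 2.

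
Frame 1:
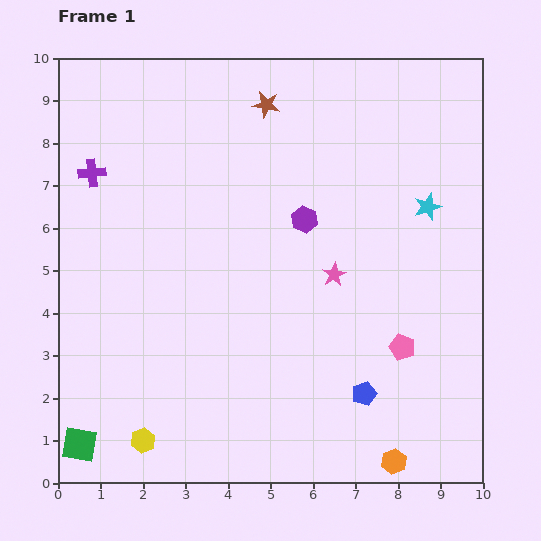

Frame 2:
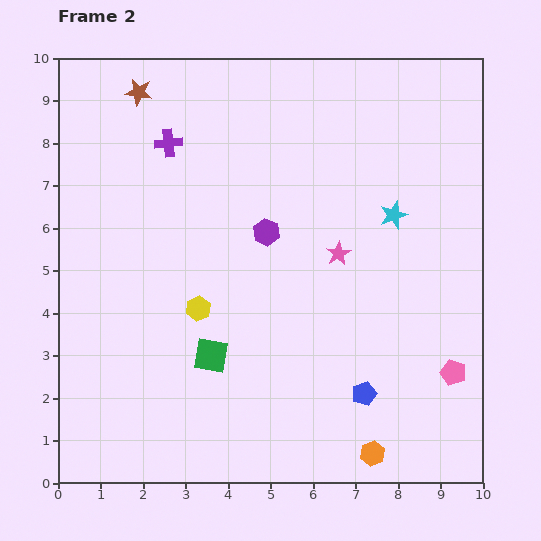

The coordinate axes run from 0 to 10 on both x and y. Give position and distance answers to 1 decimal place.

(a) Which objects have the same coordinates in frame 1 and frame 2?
the blue pentagon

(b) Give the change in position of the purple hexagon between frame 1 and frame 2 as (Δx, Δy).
(-0.9, -0.3)

The purple hexagon was at (5.8, 6.2) in frame 1 and (4.9, 5.9) in frame 2.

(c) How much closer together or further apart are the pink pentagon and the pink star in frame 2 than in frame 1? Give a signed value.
+1.6

Distance in frame 1: 2.3. Distance in frame 2: 3.9.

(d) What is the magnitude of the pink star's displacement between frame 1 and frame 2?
0.5

The pink star moved from (6.5, 4.9) to (6.6, 5.4), a distance of √(0.1² + 0.5²) ≈ 0.5.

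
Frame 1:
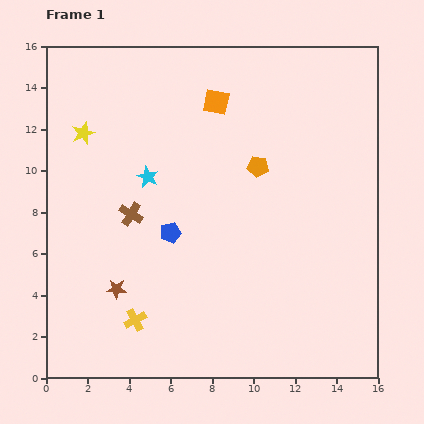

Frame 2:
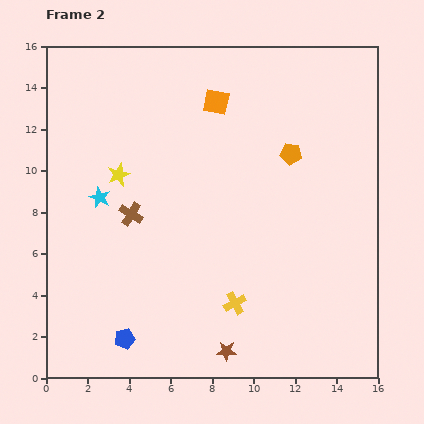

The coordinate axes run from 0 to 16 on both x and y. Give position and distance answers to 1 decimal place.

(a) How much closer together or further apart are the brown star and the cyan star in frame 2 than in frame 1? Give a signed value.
+4.0

Distance in frame 1: 5.6. Distance in frame 2: 9.6.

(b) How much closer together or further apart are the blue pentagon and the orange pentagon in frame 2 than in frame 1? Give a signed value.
+6.7

Distance in frame 1: 5.3. Distance in frame 2: 12.0.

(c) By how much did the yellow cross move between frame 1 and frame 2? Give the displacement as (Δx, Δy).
(4.8, 0.8)

The yellow cross was at (4.3, 2.8) in frame 1 and (9.1, 3.6) in frame 2.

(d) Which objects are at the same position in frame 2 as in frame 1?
the brown cross, the orange square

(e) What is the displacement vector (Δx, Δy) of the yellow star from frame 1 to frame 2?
(1.7, -2.0)

The yellow star was at (1.8, 11.8) in frame 1 and (3.5, 9.8) in frame 2.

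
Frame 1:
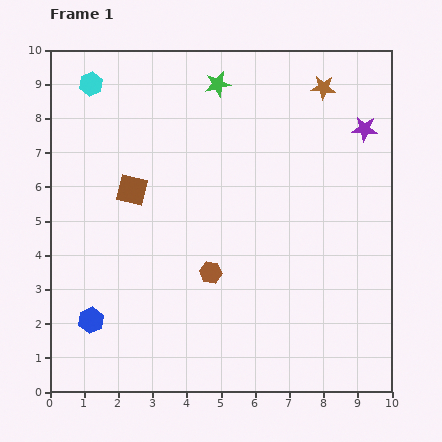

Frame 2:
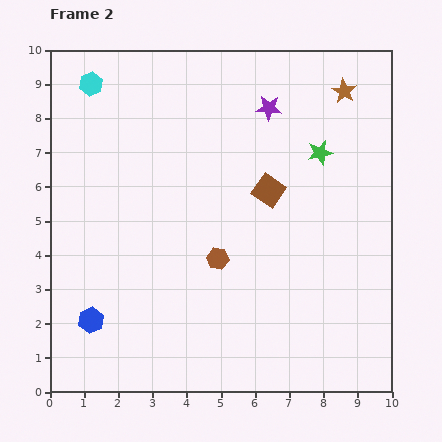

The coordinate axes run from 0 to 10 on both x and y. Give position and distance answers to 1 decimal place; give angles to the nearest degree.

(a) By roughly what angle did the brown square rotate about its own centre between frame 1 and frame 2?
21° clockwise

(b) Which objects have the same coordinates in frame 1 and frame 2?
the blue hexagon, the cyan hexagon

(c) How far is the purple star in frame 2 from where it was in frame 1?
2.9

The purple star moved from (9.2, 7.7) to (6.4, 8.3), a distance of √(2.8² + 0.6²) ≈ 2.9.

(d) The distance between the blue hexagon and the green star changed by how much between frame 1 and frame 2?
+0.5

Distance in frame 1: 7.8. Distance in frame 2: 8.3.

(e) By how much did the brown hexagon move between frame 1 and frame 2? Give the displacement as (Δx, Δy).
(0.2, 0.4)

The brown hexagon was at (4.7, 3.5) in frame 1 and (4.9, 3.9) in frame 2.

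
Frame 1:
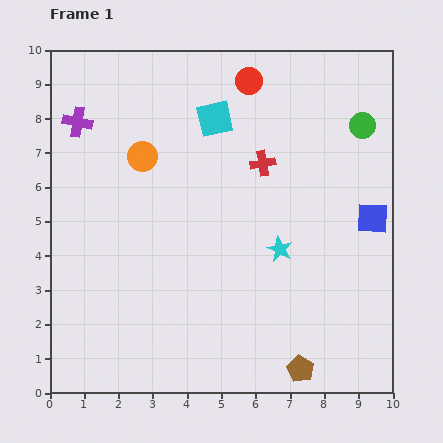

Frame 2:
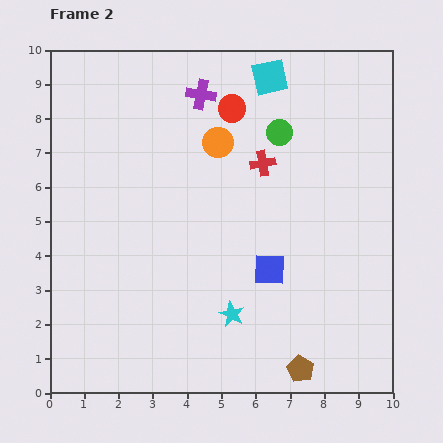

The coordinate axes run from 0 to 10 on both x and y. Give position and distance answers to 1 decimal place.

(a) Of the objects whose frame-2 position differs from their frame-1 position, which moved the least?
the red circle

(moved 0.9)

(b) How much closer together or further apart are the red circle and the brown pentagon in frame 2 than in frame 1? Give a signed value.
-0.6

Distance in frame 1: 8.5. Distance in frame 2: 7.9.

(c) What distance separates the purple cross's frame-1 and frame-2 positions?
3.7

The purple cross moved from (0.8, 7.9) to (4.4, 8.7), a distance of √(3.6² + 0.8²) ≈ 3.7.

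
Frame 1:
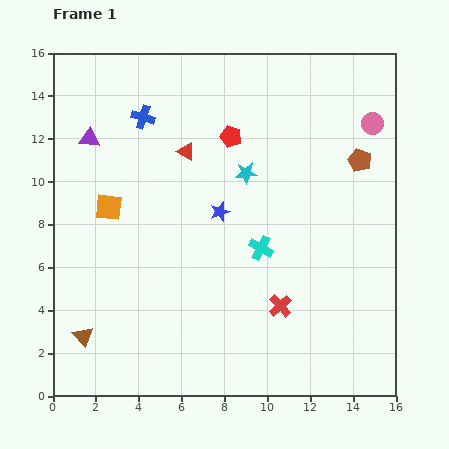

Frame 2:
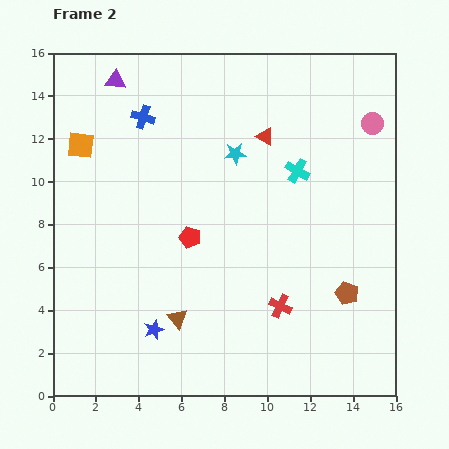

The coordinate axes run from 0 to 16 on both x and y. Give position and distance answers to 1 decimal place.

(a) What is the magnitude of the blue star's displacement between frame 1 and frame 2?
6.3

The blue star moved from (7.8, 8.6) to (4.7, 3.1), a distance of √(3.1² + 5.5²) ≈ 6.3.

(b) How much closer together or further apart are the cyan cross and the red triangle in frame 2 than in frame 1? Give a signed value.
-3.5

Distance in frame 1: 5.7. Distance in frame 2: 2.2.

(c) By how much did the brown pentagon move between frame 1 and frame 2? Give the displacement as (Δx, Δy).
(-0.6, -6.2)

The brown pentagon was at (14.3, 11.0) in frame 1 and (13.7, 4.8) in frame 2.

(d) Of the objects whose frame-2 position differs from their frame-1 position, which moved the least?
the cyan star

(moved 1.0)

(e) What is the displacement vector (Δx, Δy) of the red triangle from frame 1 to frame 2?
(3.7, 0.7)

The red triangle was at (6.2, 11.4) in frame 1 and (9.9, 12.1) in frame 2.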